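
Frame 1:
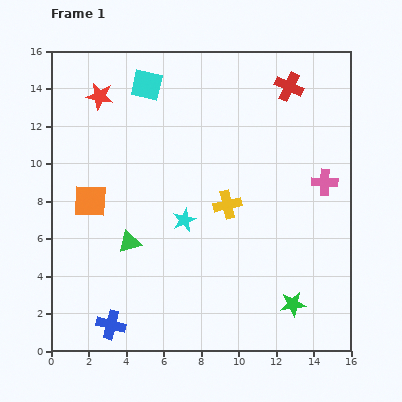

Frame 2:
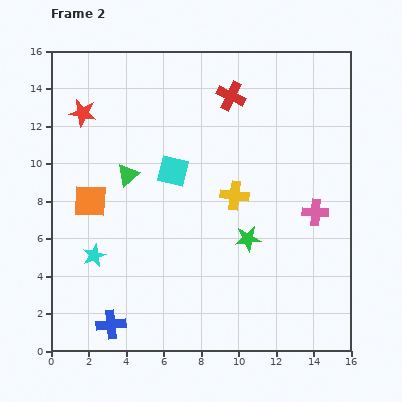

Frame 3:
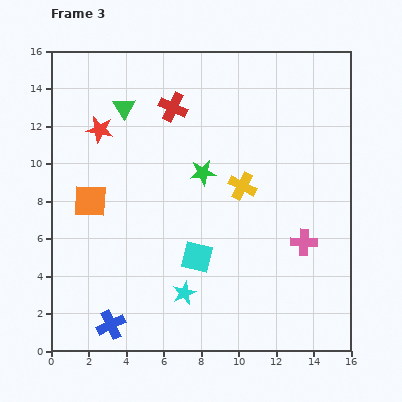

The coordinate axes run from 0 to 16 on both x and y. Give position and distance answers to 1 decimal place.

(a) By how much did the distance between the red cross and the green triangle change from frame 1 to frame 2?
-5.0

Distance in frame 1: 11.9. Distance in frame 2: 6.9.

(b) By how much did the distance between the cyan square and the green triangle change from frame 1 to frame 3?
+0.5

Distance in frame 1: 8.4. Distance in frame 3: 8.9.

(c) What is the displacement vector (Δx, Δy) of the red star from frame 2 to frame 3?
(0.9, -0.9)

The red star was at (1.7, 12.7) in frame 2 and (2.6, 11.8) in frame 3.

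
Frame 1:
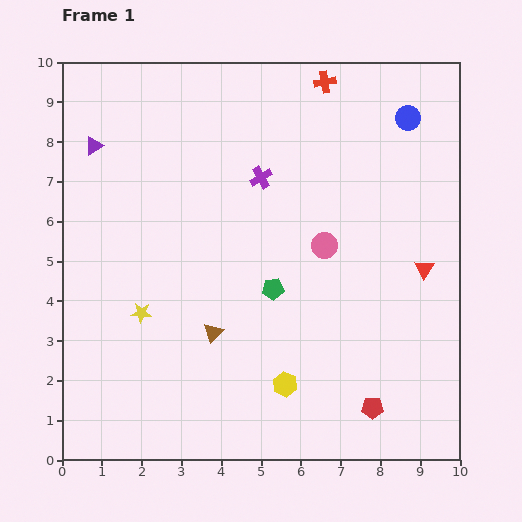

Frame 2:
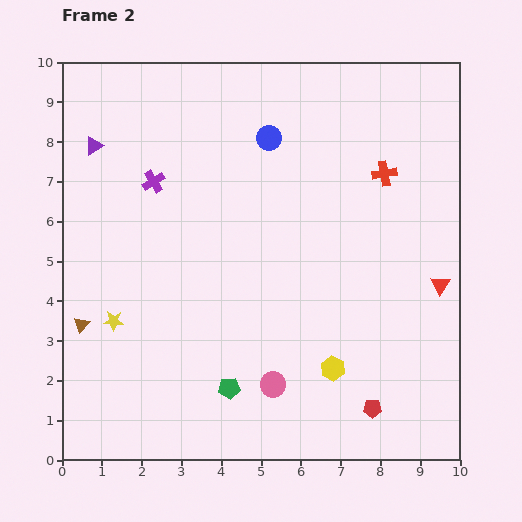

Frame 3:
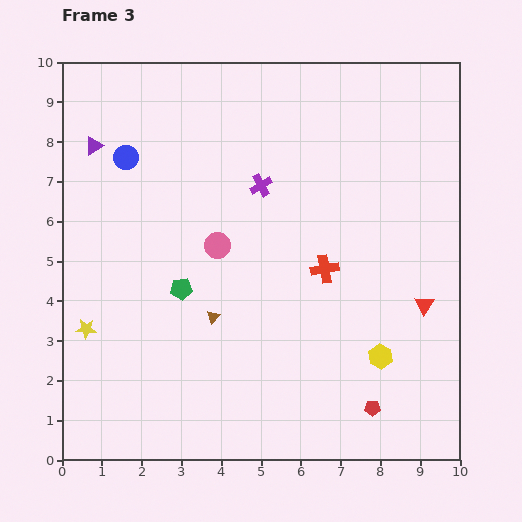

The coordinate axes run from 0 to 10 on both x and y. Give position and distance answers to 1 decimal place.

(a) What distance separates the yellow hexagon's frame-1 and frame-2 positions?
1.3

The yellow hexagon moved from (5.6, 1.9) to (6.8, 2.3), a distance of √(1.2² + 0.4²) ≈ 1.3.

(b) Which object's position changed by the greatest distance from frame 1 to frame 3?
the blue circle

(moved 7.2; next 4.7)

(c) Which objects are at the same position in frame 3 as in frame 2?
the red pentagon, the purple triangle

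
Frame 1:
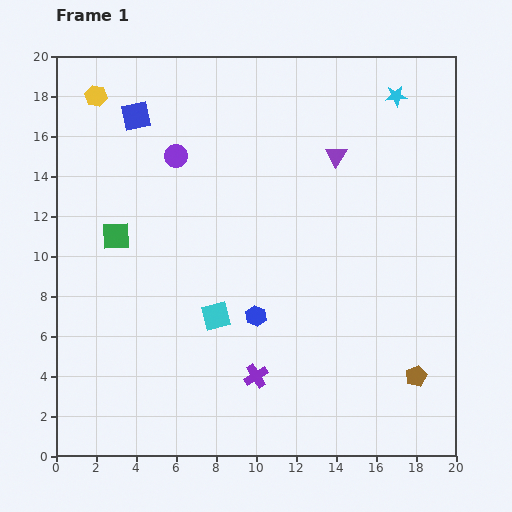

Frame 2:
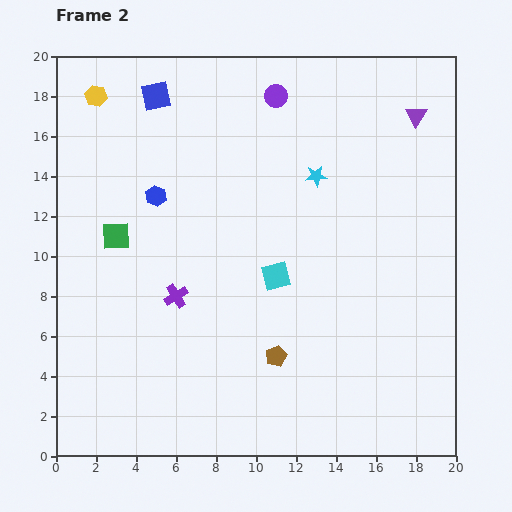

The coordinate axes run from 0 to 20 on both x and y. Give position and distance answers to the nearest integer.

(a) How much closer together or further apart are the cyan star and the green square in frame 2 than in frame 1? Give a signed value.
-6

Distance in frame 1: 16. Distance in frame 2: 10.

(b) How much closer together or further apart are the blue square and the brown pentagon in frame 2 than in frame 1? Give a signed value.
-5

Distance in frame 1: 19. Distance in frame 2: 14.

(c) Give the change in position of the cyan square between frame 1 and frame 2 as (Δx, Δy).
(3, 2)

The cyan square was at (8, 7) in frame 1 and (11, 9) in frame 2.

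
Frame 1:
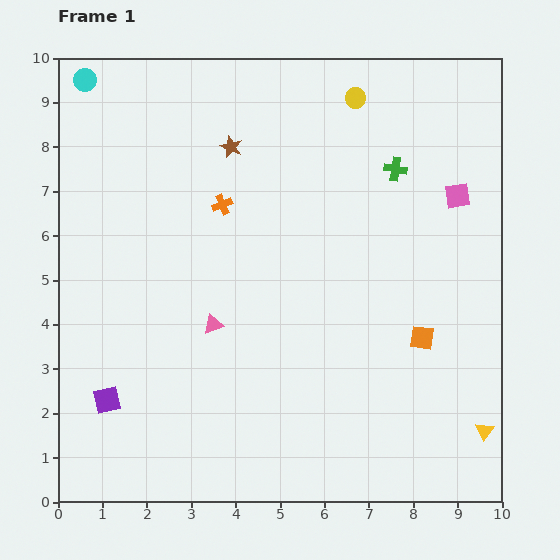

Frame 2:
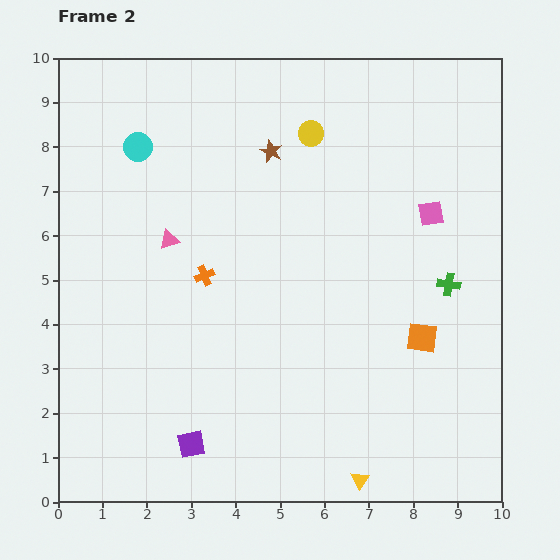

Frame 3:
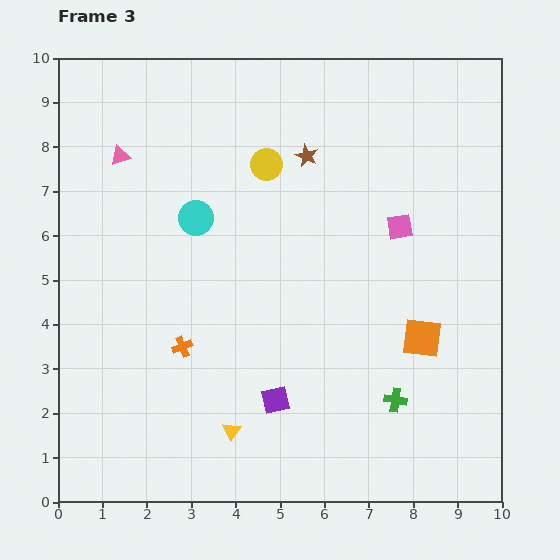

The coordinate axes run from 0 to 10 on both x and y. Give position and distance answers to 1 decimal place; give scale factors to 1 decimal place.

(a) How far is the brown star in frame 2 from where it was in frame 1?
0.9

The brown star moved from (3.9, 8.0) to (4.8, 7.9), a distance of √(0.9² + 0.1²) ≈ 0.9.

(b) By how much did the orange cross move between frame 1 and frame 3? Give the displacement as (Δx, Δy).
(-0.9, -3.2)

The orange cross was at (3.7, 6.7) in frame 1 and (2.8, 3.5) in frame 3.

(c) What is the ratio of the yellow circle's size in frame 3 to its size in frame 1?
1.6×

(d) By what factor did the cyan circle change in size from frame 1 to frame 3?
1.5×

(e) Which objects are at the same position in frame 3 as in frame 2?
the orange square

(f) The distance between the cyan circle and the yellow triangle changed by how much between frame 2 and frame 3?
-4.1

Distance in frame 2: 9.0. Distance in frame 3: 4.9.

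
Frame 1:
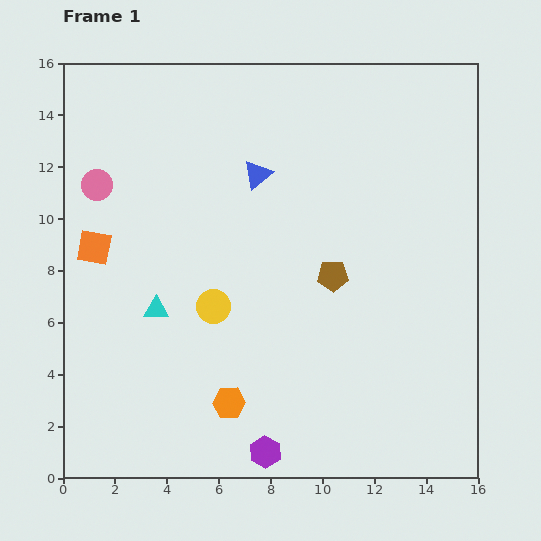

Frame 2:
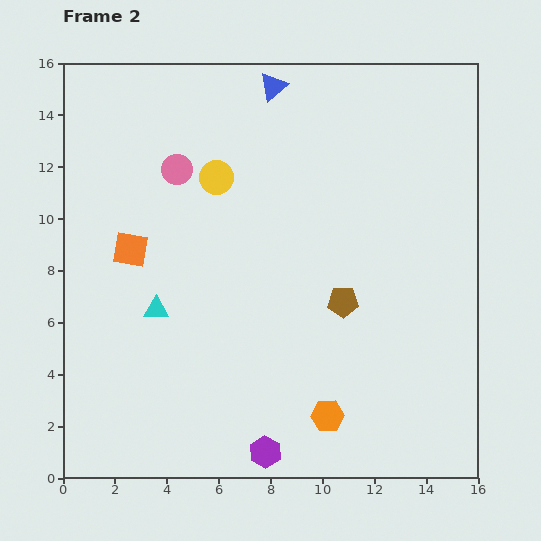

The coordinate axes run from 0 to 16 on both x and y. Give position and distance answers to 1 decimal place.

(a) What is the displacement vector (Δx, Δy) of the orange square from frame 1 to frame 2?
(1.4, -0.1)

The orange square was at (1.2, 8.9) in frame 1 and (2.6, 8.8) in frame 2.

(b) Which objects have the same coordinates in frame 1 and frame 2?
the cyan triangle, the purple hexagon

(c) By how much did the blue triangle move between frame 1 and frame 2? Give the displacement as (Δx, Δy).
(0.6, 3.4)

The blue triangle was at (7.5, 11.7) in frame 1 and (8.1, 15.1) in frame 2.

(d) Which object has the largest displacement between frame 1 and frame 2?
the yellow circle

(moved 5.0; next 3.8)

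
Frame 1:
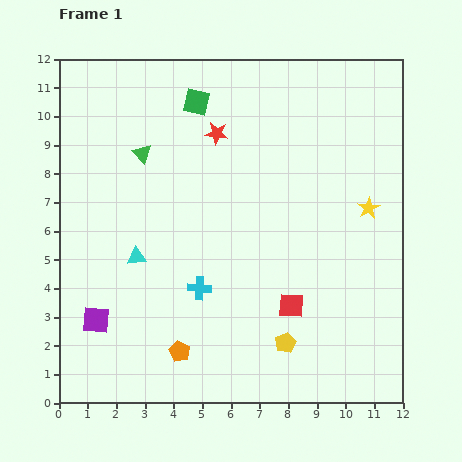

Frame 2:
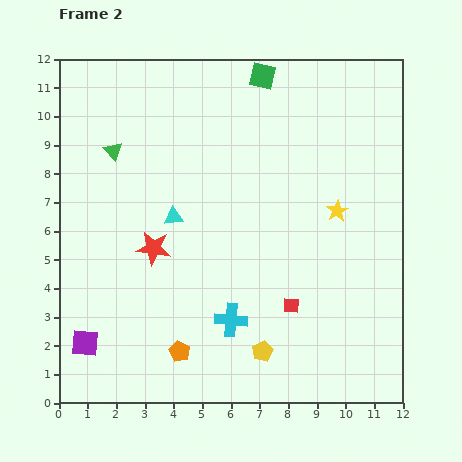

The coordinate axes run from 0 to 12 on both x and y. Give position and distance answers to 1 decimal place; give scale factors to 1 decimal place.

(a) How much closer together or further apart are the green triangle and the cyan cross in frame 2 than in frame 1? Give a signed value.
+2.1

Distance in frame 1: 5.1. Distance in frame 2: 7.2.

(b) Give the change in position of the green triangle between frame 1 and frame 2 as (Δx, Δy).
(-1.0, 0.1)

The green triangle was at (2.9, 8.7) in frame 1 and (1.9, 8.8) in frame 2.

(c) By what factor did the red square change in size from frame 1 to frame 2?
0.6×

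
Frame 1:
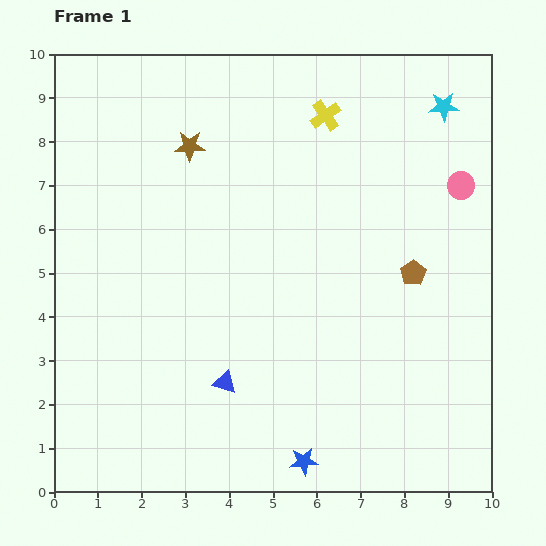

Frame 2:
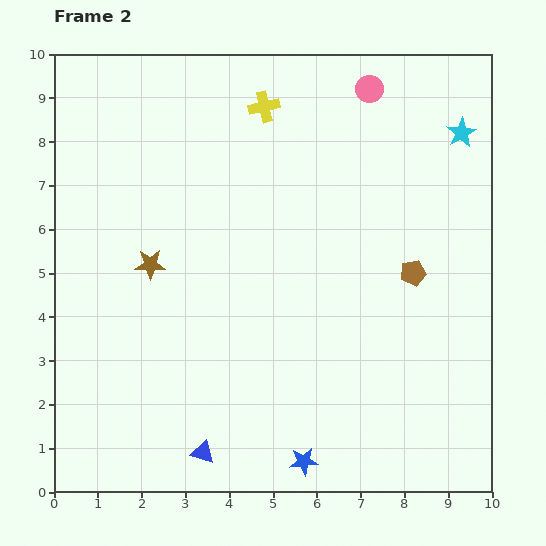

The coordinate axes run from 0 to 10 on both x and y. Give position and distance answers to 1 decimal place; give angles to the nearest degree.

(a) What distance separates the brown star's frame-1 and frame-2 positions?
2.8

The brown star moved from (3.1, 7.9) to (2.2, 5.2), a distance of √(0.9² + 2.7²) ≈ 2.8.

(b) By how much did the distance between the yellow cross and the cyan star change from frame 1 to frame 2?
+1.8

Distance in frame 1: 2.7. Distance in frame 2: 4.5.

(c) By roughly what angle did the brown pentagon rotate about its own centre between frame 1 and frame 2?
22° clockwise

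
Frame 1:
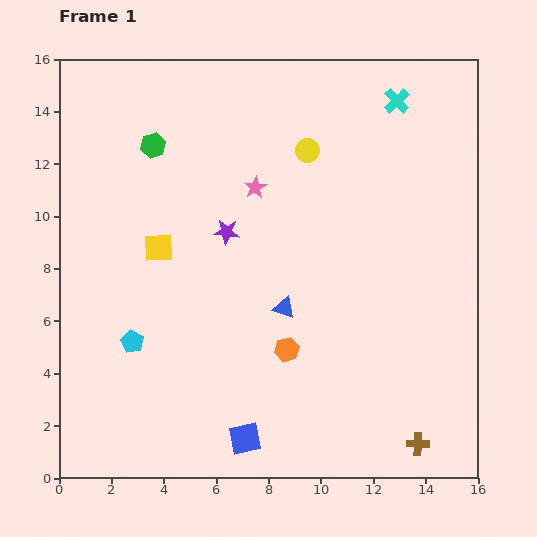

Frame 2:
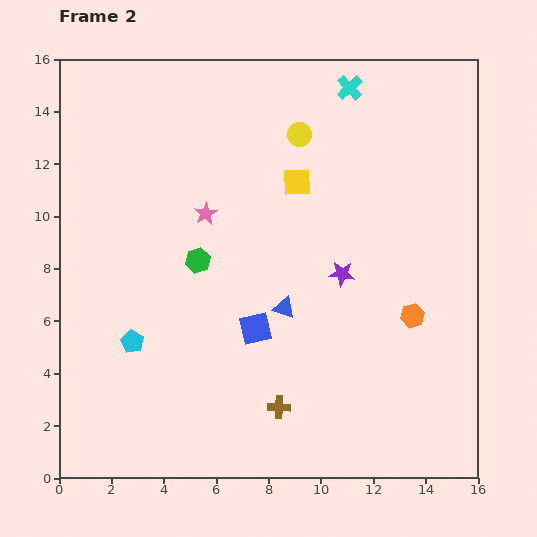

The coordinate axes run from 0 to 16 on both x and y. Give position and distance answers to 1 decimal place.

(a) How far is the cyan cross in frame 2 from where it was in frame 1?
1.9

The cyan cross moved from (12.9, 14.4) to (11.1, 14.9), a distance of √(1.8² + 0.5²) ≈ 1.9.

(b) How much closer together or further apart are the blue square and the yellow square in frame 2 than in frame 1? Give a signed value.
-2.2

Distance in frame 1: 8.0. Distance in frame 2: 5.8.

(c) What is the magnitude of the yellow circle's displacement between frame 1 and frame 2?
0.7

The yellow circle moved from (9.5, 12.5) to (9.2, 13.1), a distance of √(0.3² + 0.6²) ≈ 0.7.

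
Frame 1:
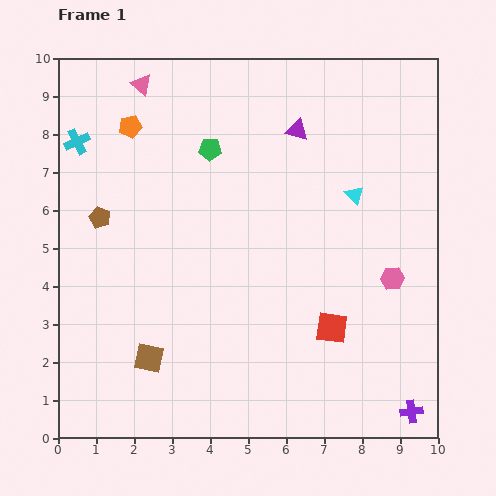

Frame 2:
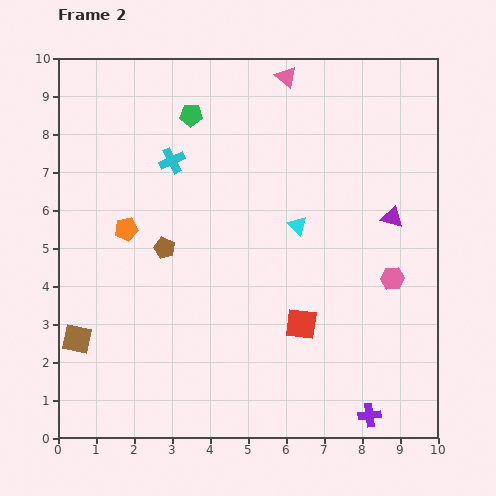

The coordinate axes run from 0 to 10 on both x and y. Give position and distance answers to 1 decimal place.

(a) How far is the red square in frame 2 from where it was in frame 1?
0.8

The red square moved from (7.2, 2.9) to (6.4, 3.0), a distance of √(0.8² + 0.1²) ≈ 0.8.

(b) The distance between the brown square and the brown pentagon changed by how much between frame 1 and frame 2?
-0.6

Distance in frame 1: 3.9. Distance in frame 2: 3.3.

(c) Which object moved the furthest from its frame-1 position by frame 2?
the pink triangle

(moved 3.8; next 3.4)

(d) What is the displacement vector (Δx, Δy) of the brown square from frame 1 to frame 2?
(-1.9, 0.5)

The brown square was at (2.4, 2.1) in frame 1 and (0.5, 2.6) in frame 2.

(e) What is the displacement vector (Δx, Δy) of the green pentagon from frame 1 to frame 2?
(-0.5, 0.9)

The green pentagon was at (4.0, 7.6) in frame 1 and (3.5, 8.5) in frame 2.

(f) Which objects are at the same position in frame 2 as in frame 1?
the pink hexagon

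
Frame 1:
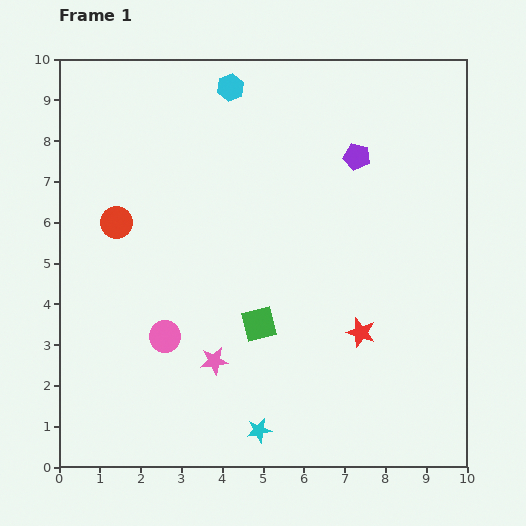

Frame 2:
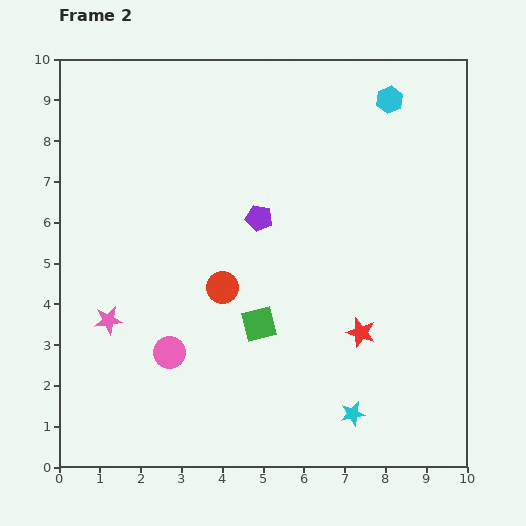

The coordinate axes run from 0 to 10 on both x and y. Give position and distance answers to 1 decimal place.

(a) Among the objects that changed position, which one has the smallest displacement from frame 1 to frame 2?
the pink circle

(moved 0.4)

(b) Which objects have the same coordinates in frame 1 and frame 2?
the green square, the red star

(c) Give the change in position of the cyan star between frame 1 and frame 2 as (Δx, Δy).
(2.3, 0.4)

The cyan star was at (4.9, 0.9) in frame 1 and (7.2, 1.3) in frame 2.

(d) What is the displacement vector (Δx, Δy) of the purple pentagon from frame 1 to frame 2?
(-2.4, -1.5)

The purple pentagon was at (7.3, 7.6) in frame 1 and (4.9, 6.1) in frame 2.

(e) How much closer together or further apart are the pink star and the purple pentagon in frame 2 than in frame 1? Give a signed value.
-1.6

Distance in frame 1: 6.1. Distance in frame 2: 4.5.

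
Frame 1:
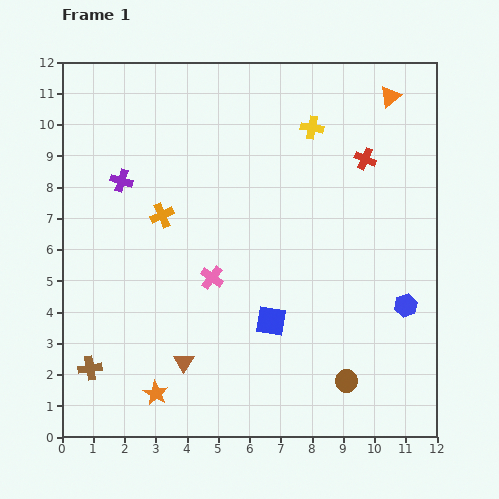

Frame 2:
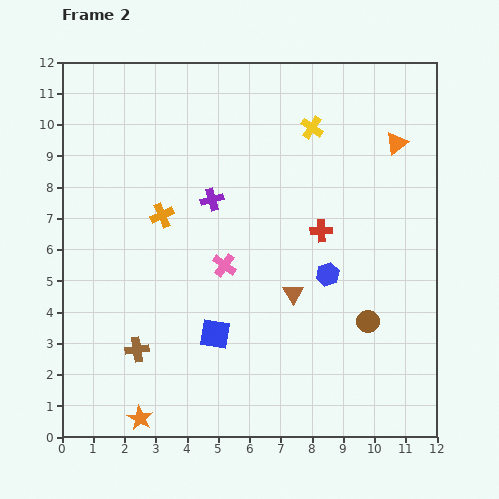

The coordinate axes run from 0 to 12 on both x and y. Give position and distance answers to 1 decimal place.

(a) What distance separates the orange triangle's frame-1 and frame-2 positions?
1.5

The orange triangle moved from (10.5, 10.9) to (10.7, 9.4), a distance of √(0.2² + 1.5²) ≈ 1.5.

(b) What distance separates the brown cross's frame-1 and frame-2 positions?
1.6

The brown cross moved from (0.9, 2.2) to (2.4, 2.8), a distance of √(1.5² + 0.6²) ≈ 1.6.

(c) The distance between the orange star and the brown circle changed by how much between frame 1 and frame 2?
+1.8

Distance in frame 1: 6.1. Distance in frame 2: 7.9.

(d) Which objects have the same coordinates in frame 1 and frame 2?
the orange cross, the yellow cross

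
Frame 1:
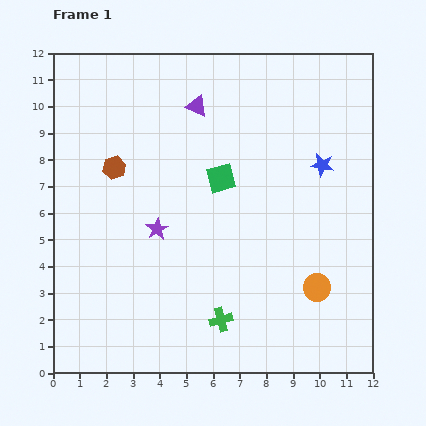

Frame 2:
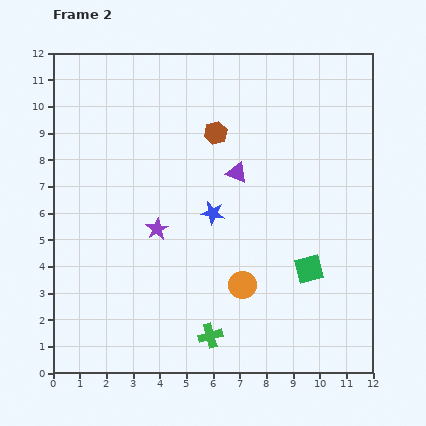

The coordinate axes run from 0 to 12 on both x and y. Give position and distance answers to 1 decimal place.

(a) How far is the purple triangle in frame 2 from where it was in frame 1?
2.9

The purple triangle moved from (5.4, 10.0) to (6.9, 7.5), a distance of √(1.5² + 2.5²) ≈ 2.9.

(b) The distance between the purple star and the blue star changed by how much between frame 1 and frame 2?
-4.4

Distance in frame 1: 6.6. Distance in frame 2: 2.2.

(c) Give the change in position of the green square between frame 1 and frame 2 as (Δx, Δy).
(3.3, -3.4)

The green square was at (6.3, 7.3) in frame 1 and (9.6, 3.9) in frame 2.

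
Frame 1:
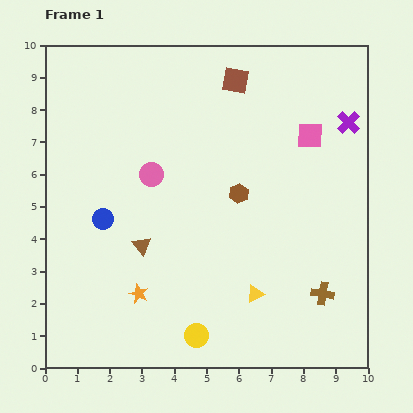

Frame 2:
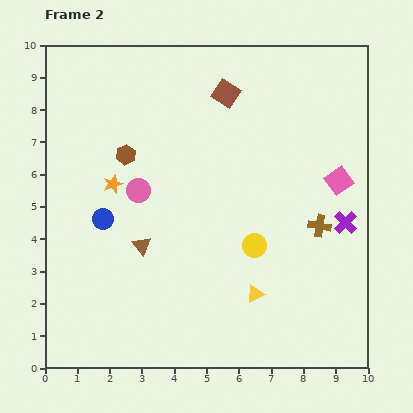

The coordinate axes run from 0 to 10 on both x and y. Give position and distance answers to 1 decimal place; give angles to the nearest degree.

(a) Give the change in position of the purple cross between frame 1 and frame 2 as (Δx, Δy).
(-0.1, -3.1)

The purple cross was at (9.4, 7.6) in frame 1 and (9.3, 4.5) in frame 2.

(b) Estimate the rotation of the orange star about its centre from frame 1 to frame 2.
31° clockwise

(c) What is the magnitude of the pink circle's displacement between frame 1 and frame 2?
0.6

The pink circle moved from (3.3, 6.0) to (2.9, 5.5), a distance of √(0.4² + 0.5²) ≈ 0.6.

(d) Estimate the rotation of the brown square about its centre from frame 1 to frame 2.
24° clockwise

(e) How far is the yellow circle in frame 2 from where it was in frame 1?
3.3

The yellow circle moved from (4.7, 1.0) to (6.5, 3.8), a distance of √(1.8² + 2.8²) ≈ 3.3.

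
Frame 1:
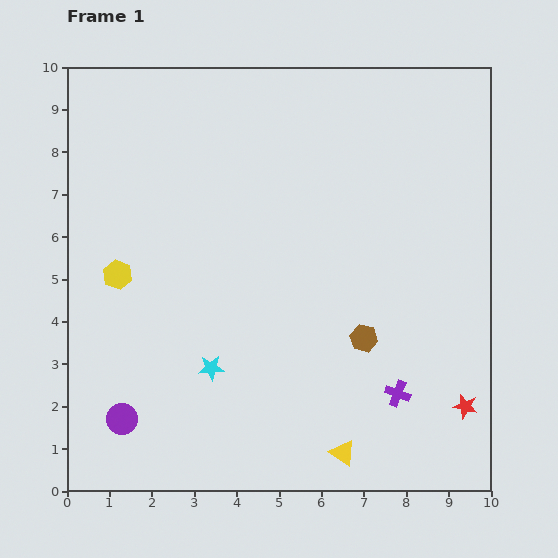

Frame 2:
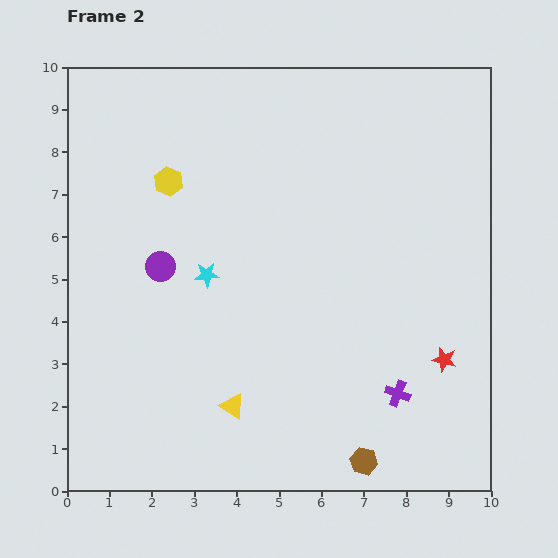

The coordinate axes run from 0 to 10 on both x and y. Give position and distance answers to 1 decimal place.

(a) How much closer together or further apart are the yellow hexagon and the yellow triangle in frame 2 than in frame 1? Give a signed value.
-1.3

Distance in frame 1: 6.8. Distance in frame 2: 5.5.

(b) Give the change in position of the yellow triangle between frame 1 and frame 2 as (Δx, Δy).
(-2.6, 1.1)

The yellow triangle was at (6.5, 0.9) in frame 1 and (3.9, 2.0) in frame 2.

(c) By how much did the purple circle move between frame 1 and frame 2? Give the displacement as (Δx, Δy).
(0.9, 3.6)

The purple circle was at (1.3, 1.7) in frame 1 and (2.2, 5.3) in frame 2.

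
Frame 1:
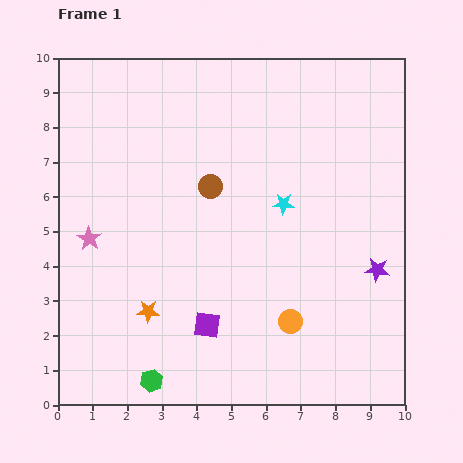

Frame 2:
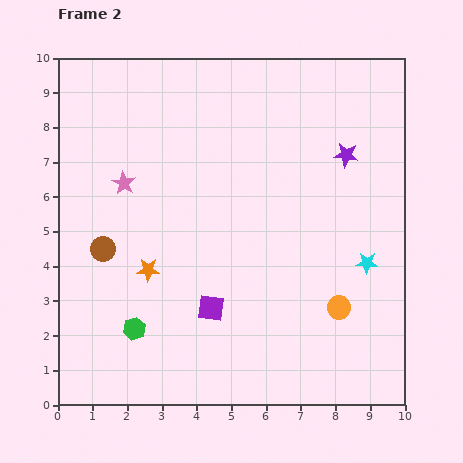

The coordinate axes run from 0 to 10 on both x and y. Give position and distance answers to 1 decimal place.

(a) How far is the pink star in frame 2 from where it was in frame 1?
1.9

The pink star moved from (0.9, 4.8) to (1.9, 6.4), a distance of √(1.0² + 1.6²) ≈ 1.9.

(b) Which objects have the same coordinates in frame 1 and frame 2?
none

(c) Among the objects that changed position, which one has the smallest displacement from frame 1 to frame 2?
the purple square

(moved 0.5)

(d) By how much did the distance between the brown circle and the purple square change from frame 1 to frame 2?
-0.5

Distance in frame 1: 4.0. Distance in frame 2: 3.5.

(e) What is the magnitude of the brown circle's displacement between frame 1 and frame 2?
3.6

The brown circle moved from (4.4, 6.3) to (1.3, 4.5), a distance of √(3.1² + 1.8²) ≈ 3.6.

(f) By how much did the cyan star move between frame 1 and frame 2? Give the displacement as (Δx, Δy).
(2.4, -1.7)

The cyan star was at (6.5, 5.8) in frame 1 and (8.9, 4.1) in frame 2.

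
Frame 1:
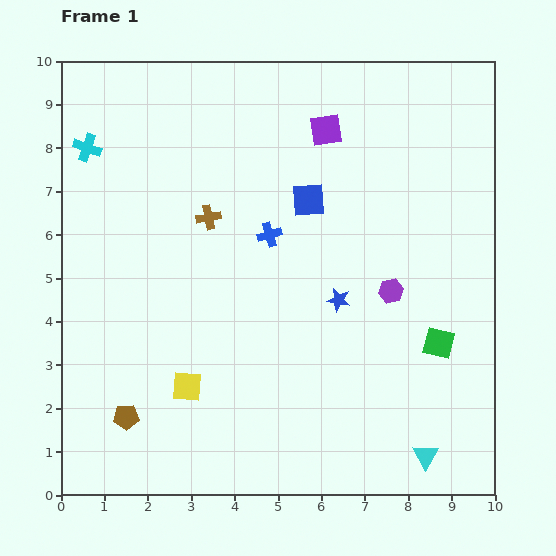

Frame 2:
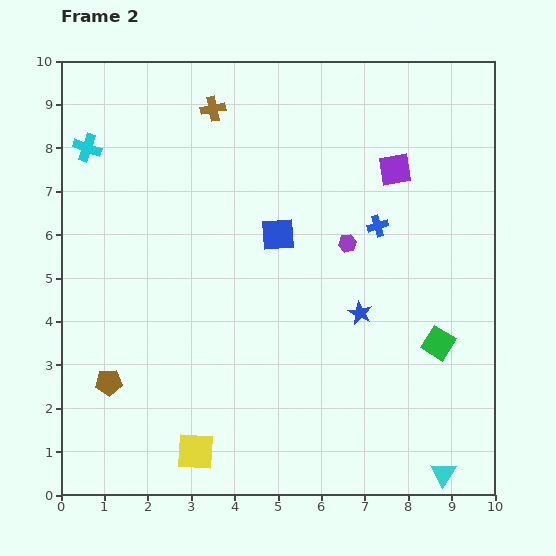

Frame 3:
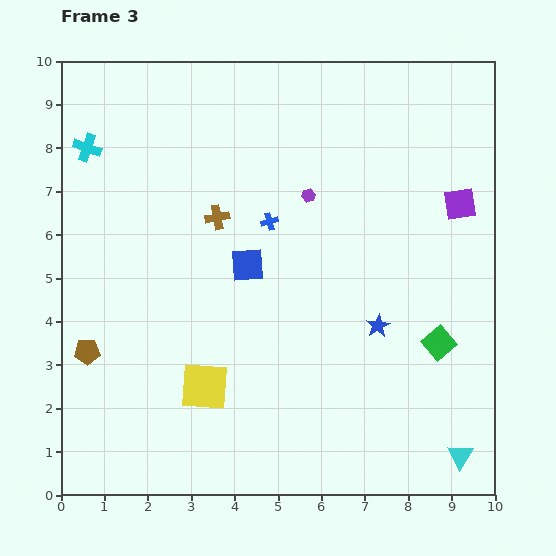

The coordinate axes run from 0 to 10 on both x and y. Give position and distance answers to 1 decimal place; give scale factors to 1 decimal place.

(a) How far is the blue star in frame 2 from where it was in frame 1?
0.6

The blue star moved from (6.4, 4.5) to (6.9, 4.2), a distance of √(0.5² + 0.3²) ≈ 0.6.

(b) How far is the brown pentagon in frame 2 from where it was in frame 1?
0.9

The brown pentagon moved from (1.5, 1.8) to (1.1, 2.6), a distance of √(0.4² + 0.8²) ≈ 0.9.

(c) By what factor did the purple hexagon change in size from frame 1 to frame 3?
0.6×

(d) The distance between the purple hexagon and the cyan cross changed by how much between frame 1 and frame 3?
-2.5

Distance in frame 1: 7.7. Distance in frame 3: 5.2.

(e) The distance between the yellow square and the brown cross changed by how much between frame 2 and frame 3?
-4.0

Distance in frame 2: 7.9. Distance in frame 3: 3.9.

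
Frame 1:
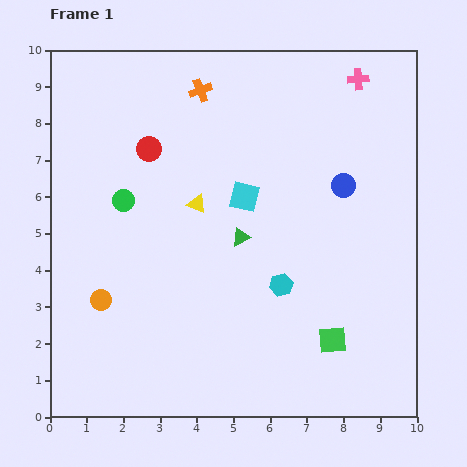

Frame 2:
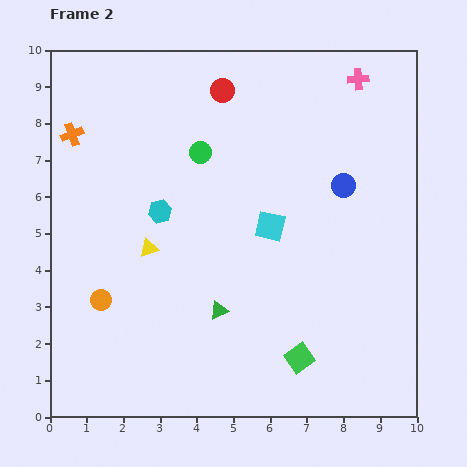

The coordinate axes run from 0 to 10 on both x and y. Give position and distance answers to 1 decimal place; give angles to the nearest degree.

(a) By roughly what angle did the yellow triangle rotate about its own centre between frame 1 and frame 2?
40° counter-clockwise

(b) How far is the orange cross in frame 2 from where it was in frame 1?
3.7

The orange cross moved from (4.1, 8.9) to (0.6, 7.7), a distance of √(3.5² + 1.2²) ≈ 3.7.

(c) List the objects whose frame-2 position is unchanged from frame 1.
the orange circle, the pink cross, the blue circle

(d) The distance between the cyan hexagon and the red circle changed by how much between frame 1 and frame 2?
-1.5

Distance in frame 1: 5.2. Distance in frame 2: 3.7.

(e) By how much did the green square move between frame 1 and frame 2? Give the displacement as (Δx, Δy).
(-0.9, -0.5)

The green square was at (7.7, 2.1) in frame 1 and (6.8, 1.6) in frame 2.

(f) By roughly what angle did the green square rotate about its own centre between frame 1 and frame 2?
31° counter-clockwise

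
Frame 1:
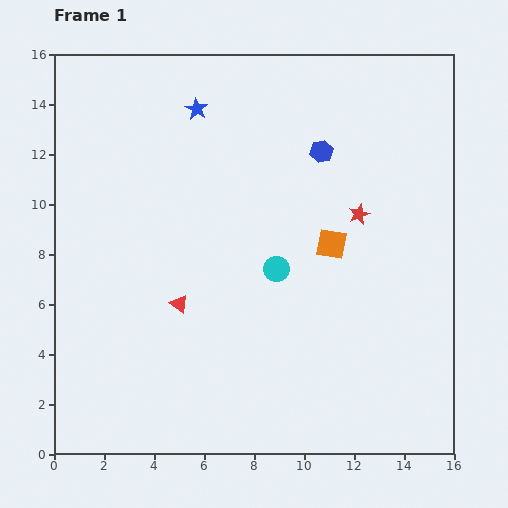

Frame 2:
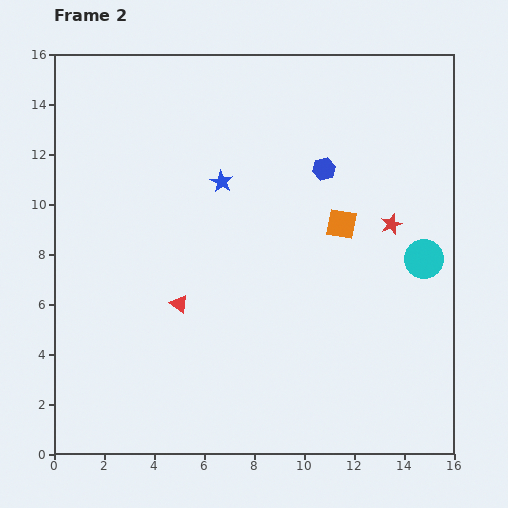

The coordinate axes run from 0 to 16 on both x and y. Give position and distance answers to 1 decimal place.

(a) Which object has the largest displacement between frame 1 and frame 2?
the cyan circle

(moved 5.9; next 3.1)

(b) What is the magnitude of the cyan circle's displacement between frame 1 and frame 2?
5.9

The cyan circle moved from (8.9, 7.4) to (14.8, 7.8), a distance of √(5.9² + 0.4²) ≈ 5.9.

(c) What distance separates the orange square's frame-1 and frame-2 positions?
0.9

The orange square moved from (11.1, 8.4) to (11.5, 9.2), a distance of √(0.4² + 0.8²) ≈ 0.9.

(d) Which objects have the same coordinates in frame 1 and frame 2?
the red triangle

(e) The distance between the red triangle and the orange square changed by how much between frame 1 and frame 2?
+0.6

Distance in frame 1: 6.6. Distance in frame 2: 7.2.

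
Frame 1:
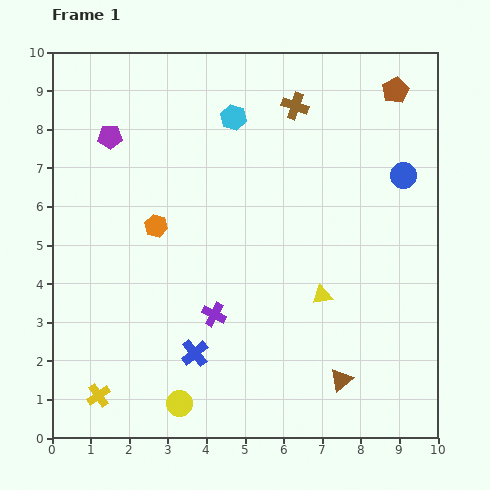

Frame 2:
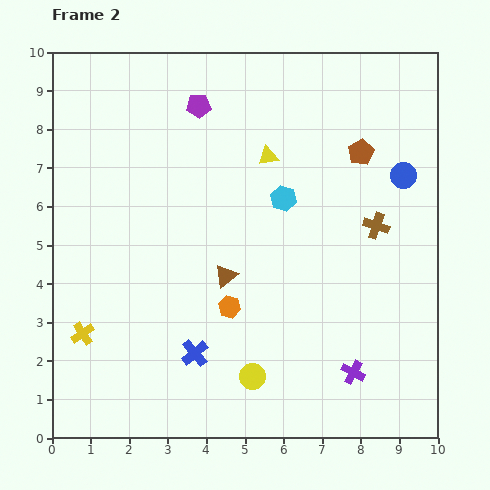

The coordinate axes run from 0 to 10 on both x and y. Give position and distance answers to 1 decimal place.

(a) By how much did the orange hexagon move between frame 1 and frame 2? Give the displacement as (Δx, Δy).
(1.9, -2.1)

The orange hexagon was at (2.7, 5.5) in frame 1 and (4.6, 3.4) in frame 2.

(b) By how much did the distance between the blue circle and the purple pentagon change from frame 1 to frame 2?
-2.1

Distance in frame 1: 7.7. Distance in frame 2: 5.6.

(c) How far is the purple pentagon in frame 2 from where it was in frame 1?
2.4

The purple pentagon moved from (1.5, 7.8) to (3.8, 8.6), a distance of √(2.3² + 0.8²) ≈ 2.4.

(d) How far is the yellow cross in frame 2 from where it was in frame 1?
1.6

The yellow cross moved from (1.2, 1.1) to (0.8, 2.7), a distance of √(0.4² + 1.6²) ≈ 1.6.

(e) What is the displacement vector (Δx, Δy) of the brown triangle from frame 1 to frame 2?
(-3.0, 2.7)

The brown triangle was at (7.5, 1.5) in frame 1 and (4.5, 4.2) in frame 2.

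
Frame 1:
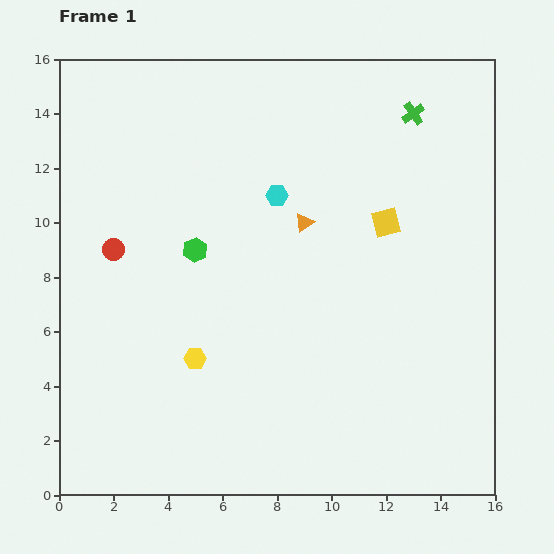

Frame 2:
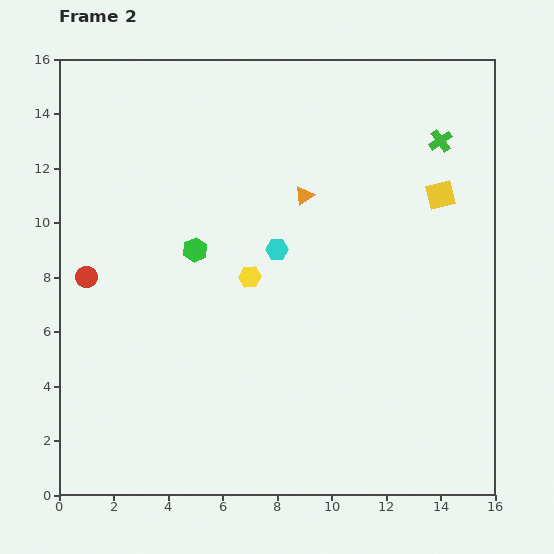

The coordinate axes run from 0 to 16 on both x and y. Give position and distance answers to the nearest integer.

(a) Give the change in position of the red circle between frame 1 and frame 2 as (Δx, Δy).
(-1, -1)

The red circle was at (2, 9) in frame 1 and (1, 8) in frame 2.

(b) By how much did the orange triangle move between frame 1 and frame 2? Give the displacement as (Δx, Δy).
(0, 1)

The orange triangle was at (9, 10) in frame 1 and (9, 11) in frame 2.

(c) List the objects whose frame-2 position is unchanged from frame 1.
the green hexagon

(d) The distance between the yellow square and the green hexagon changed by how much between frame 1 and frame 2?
+2

Distance in frame 1: 7. Distance in frame 2: 9.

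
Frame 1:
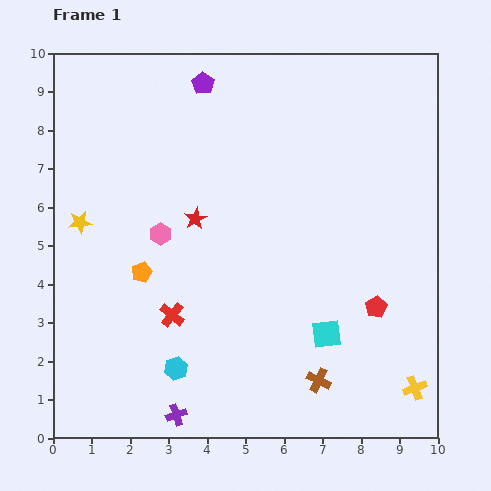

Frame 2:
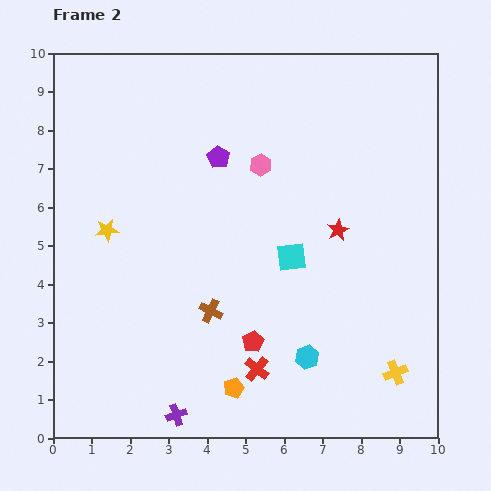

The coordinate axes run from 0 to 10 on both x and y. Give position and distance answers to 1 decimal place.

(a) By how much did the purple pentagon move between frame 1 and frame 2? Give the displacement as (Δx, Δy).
(0.4, -1.9)

The purple pentagon was at (3.9, 9.2) in frame 1 and (4.3, 7.3) in frame 2.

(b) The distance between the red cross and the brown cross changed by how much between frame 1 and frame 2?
-2.3

Distance in frame 1: 4.2. Distance in frame 2: 1.9.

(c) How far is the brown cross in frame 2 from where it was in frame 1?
3.3

The brown cross moved from (6.9, 1.5) to (4.1, 3.3), a distance of √(2.8² + 1.8²) ≈ 3.3.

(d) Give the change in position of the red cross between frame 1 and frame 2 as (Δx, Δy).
(2.2, -1.4)

The red cross was at (3.1, 3.2) in frame 1 and (5.3, 1.8) in frame 2.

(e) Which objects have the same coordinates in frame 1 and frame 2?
the purple cross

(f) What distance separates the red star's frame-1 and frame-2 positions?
3.7

The red star moved from (3.7, 5.7) to (7.4, 5.4), a distance of √(3.7² + 0.3²) ≈ 3.7.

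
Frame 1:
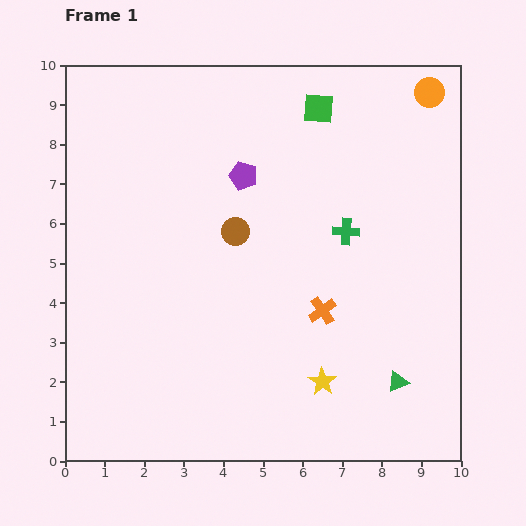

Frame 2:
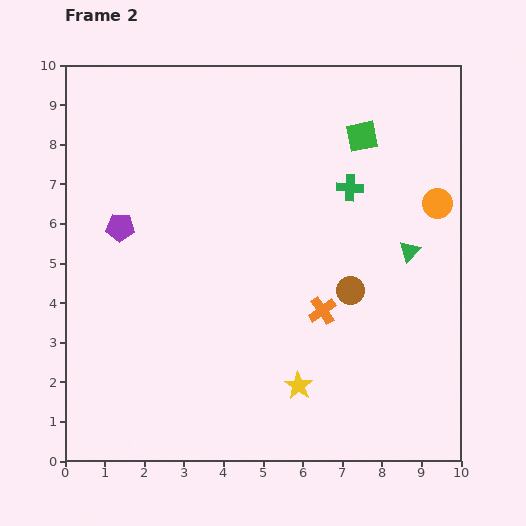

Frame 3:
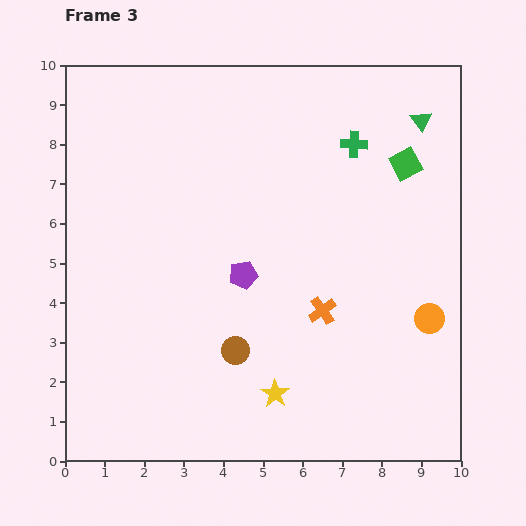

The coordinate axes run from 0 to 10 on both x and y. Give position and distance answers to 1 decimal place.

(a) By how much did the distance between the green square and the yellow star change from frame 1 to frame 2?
-0.4

Distance in frame 1: 6.9. Distance in frame 2: 6.5.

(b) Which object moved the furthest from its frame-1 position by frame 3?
the green triangle

(moved 6.6; next 5.7)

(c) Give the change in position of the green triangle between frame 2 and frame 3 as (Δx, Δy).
(0.3, 3.3)

The green triangle was at (8.7, 5.3) in frame 2 and (9.0, 8.6) in frame 3.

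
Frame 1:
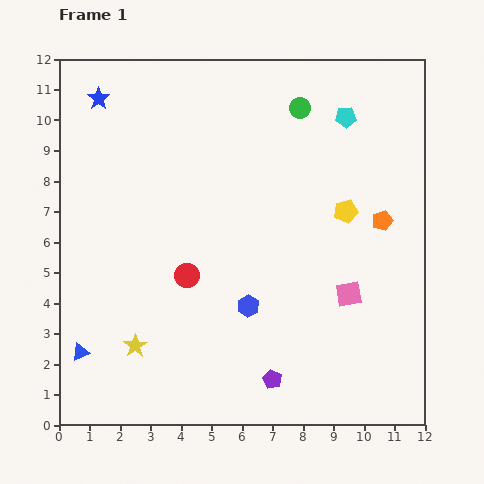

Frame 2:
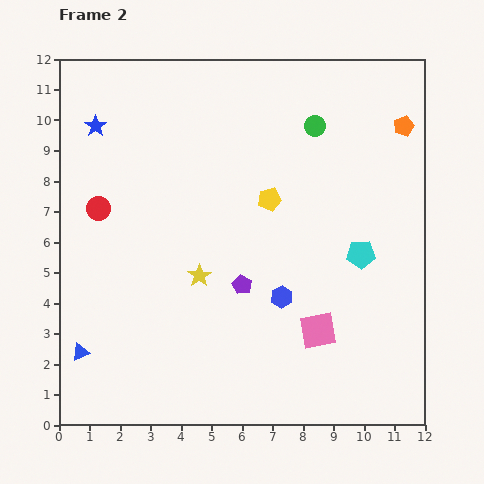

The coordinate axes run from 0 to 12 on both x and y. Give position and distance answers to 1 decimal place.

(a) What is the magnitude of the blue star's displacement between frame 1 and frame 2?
0.9

The blue star moved from (1.3, 10.7) to (1.2, 9.8), a distance of √(0.1² + 0.9²) ≈ 0.9.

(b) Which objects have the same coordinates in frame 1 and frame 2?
the blue triangle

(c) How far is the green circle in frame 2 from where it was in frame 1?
0.8

The green circle moved from (7.9, 10.4) to (8.4, 9.8), a distance of √(0.5² + 0.6²) ≈ 0.8.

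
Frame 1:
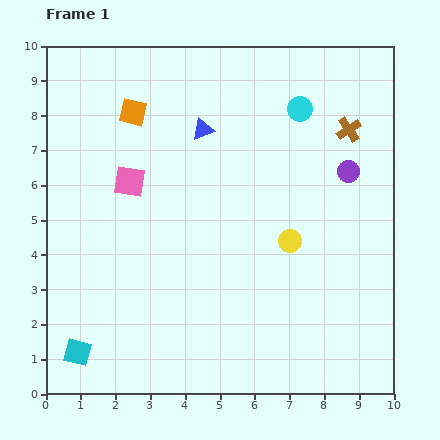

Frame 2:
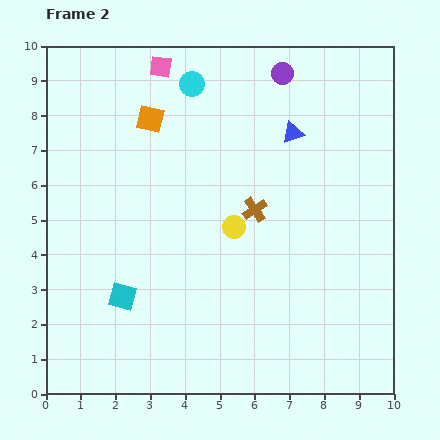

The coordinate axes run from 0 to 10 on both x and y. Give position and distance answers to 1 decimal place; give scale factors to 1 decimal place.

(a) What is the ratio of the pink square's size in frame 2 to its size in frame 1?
0.7×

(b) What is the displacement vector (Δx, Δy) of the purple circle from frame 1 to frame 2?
(-1.9, 2.8)

The purple circle was at (8.7, 6.4) in frame 1 and (6.8, 9.2) in frame 2.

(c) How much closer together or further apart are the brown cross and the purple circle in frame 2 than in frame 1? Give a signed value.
+2.8

Distance in frame 1: 1.2. Distance in frame 2: 4.0.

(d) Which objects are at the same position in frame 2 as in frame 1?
none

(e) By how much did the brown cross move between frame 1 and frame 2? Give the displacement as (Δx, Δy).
(-2.7, -2.3)

The brown cross was at (8.7, 7.6) in frame 1 and (6.0, 5.3) in frame 2.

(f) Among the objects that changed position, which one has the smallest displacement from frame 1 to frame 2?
the orange square

(moved 0.5)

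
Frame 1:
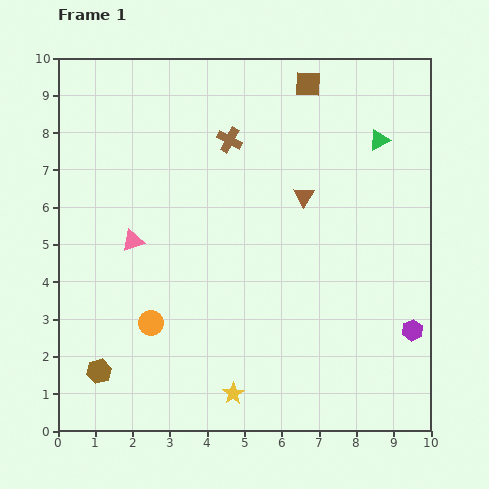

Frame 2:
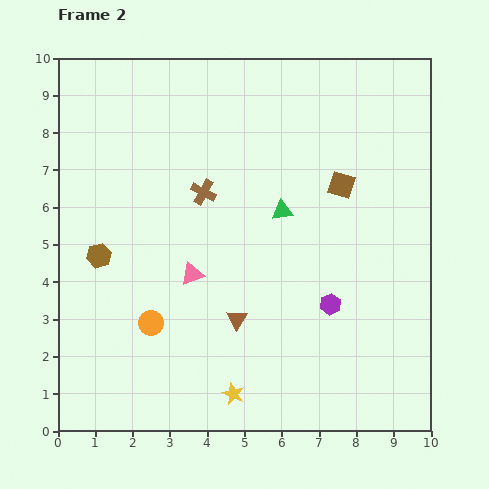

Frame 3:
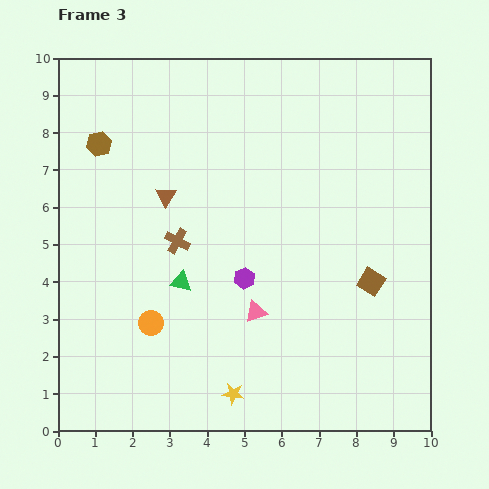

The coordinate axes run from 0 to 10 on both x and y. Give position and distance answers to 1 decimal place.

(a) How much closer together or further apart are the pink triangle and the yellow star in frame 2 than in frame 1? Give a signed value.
-1.5

Distance in frame 1: 4.9. Distance in frame 2: 3.4.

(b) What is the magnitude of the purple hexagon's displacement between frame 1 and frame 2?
2.3

The purple hexagon moved from (9.5, 2.7) to (7.3, 3.4), a distance of √(2.2² + 0.7²) ≈ 2.3.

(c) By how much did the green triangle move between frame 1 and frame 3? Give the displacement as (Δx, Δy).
(-5.3, -3.8)

The green triangle was at (8.6, 7.8) in frame 1 and (3.3, 4.0) in frame 3.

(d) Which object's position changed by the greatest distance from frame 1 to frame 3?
the green triangle

(moved 6.5; next 6.1)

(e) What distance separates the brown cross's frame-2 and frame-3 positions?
1.5

The brown cross moved from (3.9, 6.4) to (3.2, 5.1), a distance of √(0.7² + 1.3²) ≈ 1.5.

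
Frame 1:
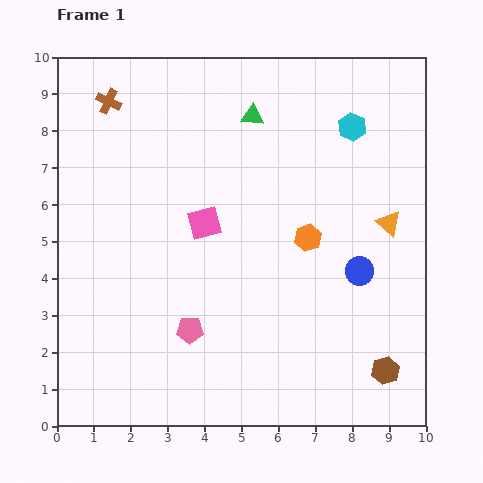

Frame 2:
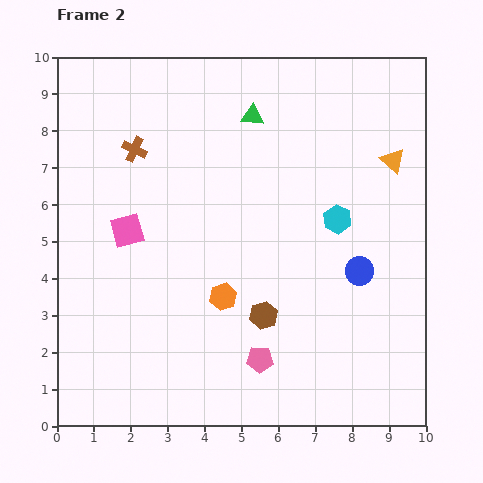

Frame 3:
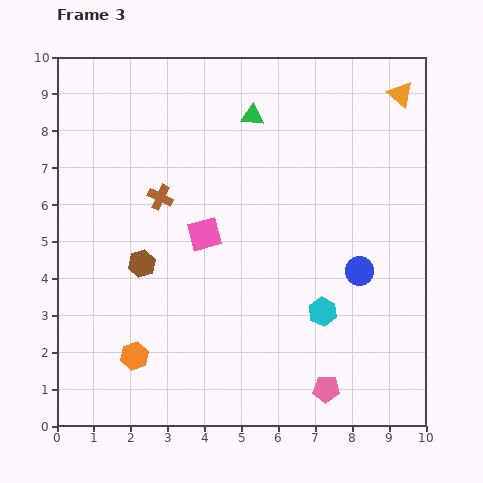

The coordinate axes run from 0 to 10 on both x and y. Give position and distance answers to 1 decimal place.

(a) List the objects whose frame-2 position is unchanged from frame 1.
the green triangle, the blue circle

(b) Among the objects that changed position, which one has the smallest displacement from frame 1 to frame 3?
the pink square

(moved 0.3)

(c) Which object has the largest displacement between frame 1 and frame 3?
the brown hexagon

(moved 7.2; next 5.7)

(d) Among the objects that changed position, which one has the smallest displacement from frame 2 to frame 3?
the brown cross

(moved 1.5)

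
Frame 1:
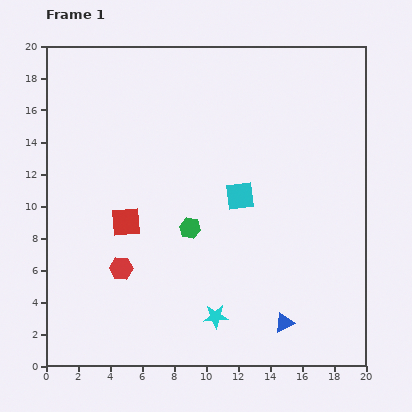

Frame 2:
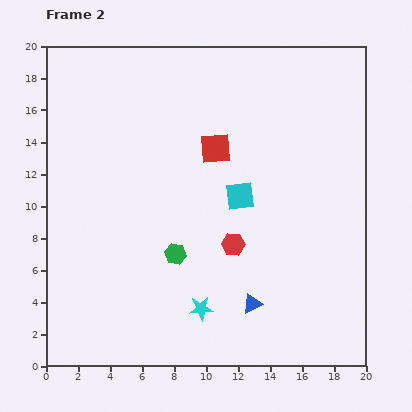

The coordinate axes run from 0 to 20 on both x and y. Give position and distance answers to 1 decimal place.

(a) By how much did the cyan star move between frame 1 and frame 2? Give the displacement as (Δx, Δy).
(-0.9, 0.5)

The cyan star was at (10.6, 3.1) in frame 1 and (9.7, 3.6) in frame 2.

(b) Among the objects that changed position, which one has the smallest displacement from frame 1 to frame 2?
the cyan star

(moved 1.0)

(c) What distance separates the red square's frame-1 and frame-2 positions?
7.2

The red square moved from (5.0, 9.0) to (10.6, 13.6), a distance of √(5.6² + 4.6²) ≈ 7.2.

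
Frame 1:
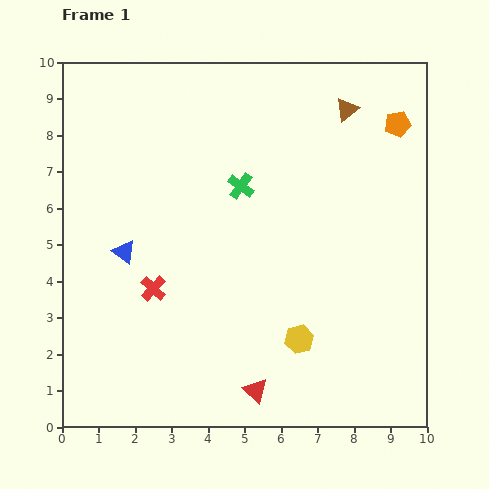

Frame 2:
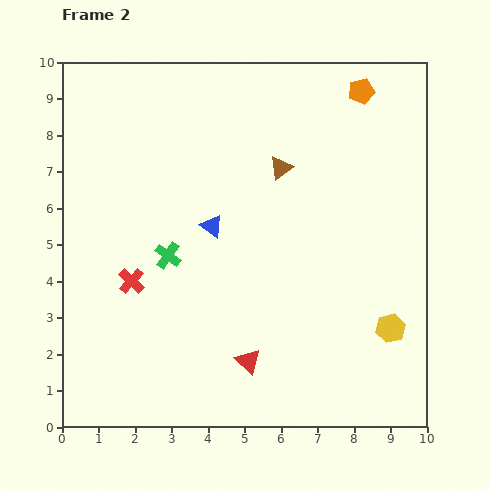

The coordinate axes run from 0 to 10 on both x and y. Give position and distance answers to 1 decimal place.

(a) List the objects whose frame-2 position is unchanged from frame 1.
none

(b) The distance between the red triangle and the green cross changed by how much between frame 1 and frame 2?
-2.0

Distance in frame 1: 5.6. Distance in frame 2: 3.6.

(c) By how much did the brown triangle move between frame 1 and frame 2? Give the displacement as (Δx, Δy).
(-1.8, -1.6)

The brown triangle was at (7.8, 8.7) in frame 1 and (6.0, 7.1) in frame 2.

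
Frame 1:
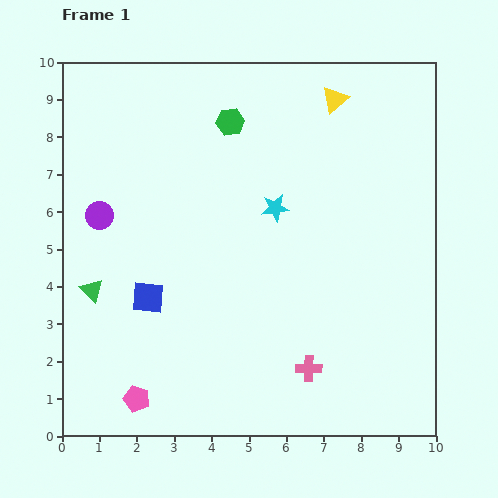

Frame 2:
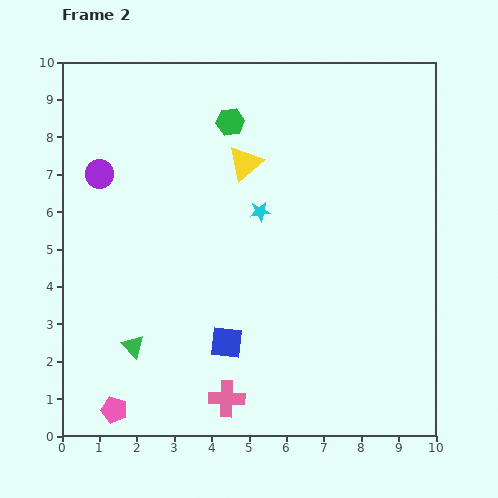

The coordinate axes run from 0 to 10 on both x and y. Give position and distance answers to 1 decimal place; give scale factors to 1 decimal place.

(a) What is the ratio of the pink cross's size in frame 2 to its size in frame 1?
1.4×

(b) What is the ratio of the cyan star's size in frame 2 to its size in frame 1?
0.7×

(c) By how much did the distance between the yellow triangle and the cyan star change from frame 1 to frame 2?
-1.9

Distance in frame 1: 3.3. Distance in frame 2: 1.4.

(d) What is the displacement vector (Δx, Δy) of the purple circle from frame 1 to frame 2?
(0.0, 1.1)

The purple circle was at (1.0, 5.9) in frame 1 and (1.0, 7.0) in frame 2.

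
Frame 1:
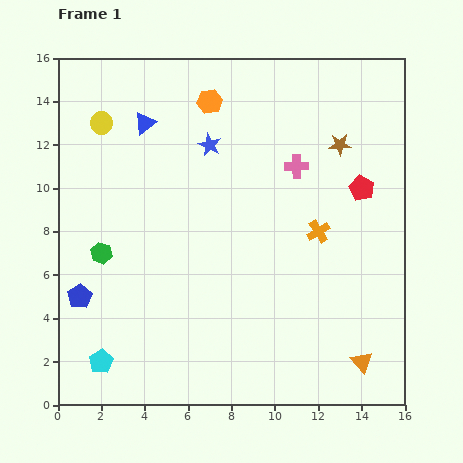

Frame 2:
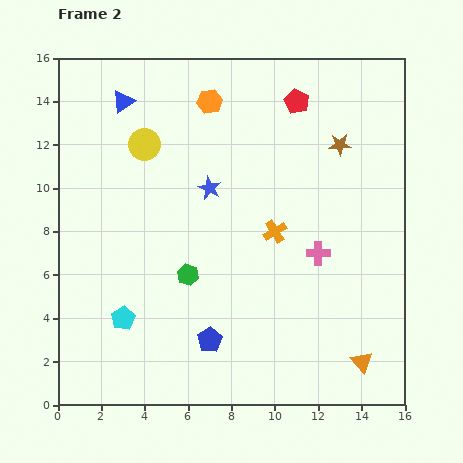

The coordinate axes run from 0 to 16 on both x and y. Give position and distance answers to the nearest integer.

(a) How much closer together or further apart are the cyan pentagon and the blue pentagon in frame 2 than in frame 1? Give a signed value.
+1

Distance in frame 1: 3. Distance in frame 2: 4.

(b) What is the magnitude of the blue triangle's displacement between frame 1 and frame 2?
1

The blue triangle moved from (4, 13) to (3, 14), a distance of √(1² + 1²) ≈ 1.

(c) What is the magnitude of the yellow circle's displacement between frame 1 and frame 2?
2

The yellow circle moved from (2, 13) to (4, 12), a distance of √(2² + 1²) ≈ 2.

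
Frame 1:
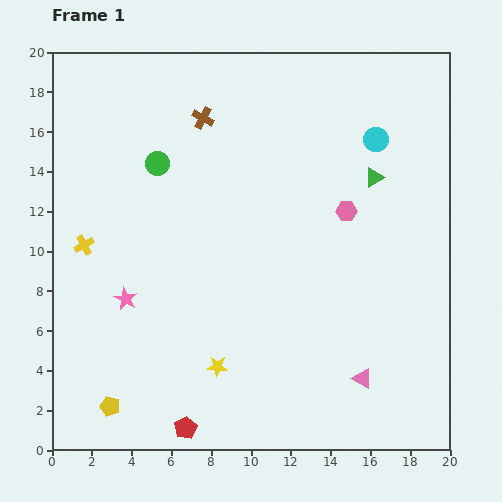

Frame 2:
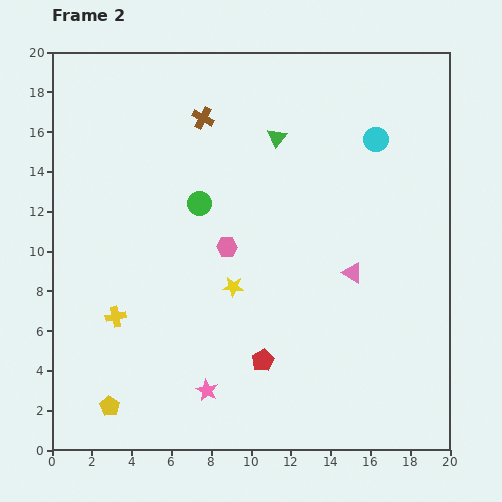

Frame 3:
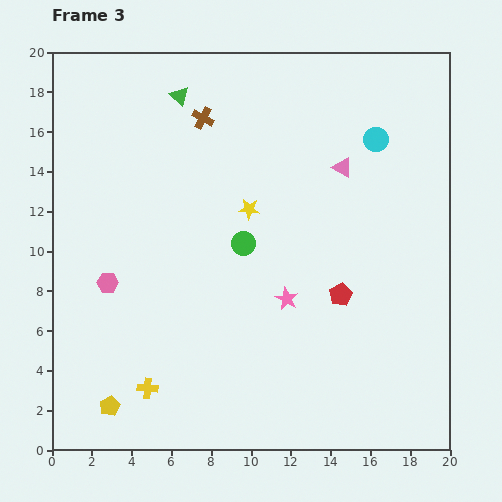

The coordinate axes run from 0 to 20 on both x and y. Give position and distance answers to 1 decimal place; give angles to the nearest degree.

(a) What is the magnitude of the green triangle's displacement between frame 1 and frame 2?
5.3

The green triangle moved from (16.2, 13.7) to (11.3, 15.7), a distance of √(4.9² + 2.0²) ≈ 5.3.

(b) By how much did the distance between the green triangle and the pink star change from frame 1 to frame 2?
-0.7

Distance in frame 1: 13.9. Distance in frame 2: 13.2.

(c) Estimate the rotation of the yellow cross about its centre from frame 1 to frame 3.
33° clockwise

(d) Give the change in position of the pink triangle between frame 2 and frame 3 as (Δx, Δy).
(-0.5, 5.3)

The pink triangle was at (15.1, 8.9) in frame 2 and (14.6, 14.2) in frame 3.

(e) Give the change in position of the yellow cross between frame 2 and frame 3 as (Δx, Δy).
(1.6, -3.6)

The yellow cross was at (3.2, 6.7) in frame 2 and (4.8, 3.1) in frame 3.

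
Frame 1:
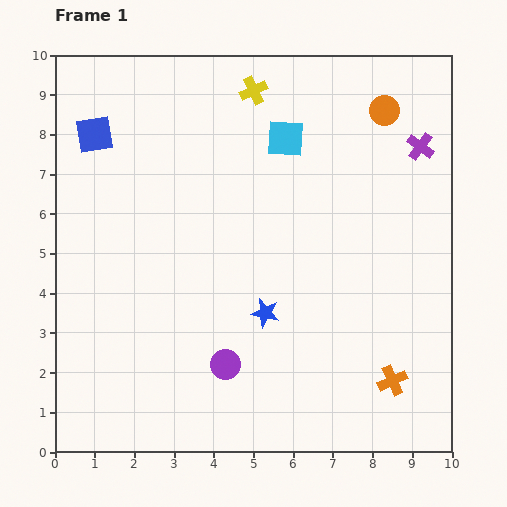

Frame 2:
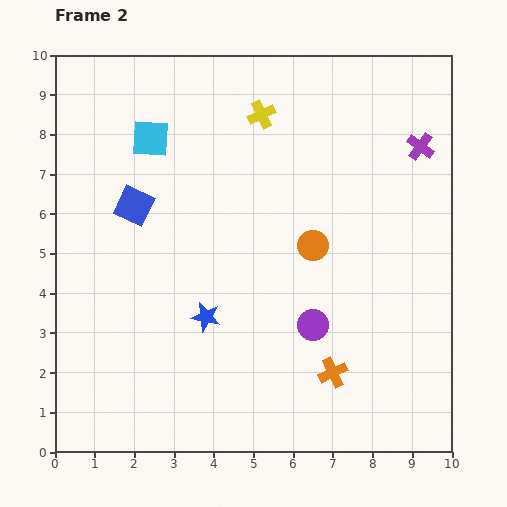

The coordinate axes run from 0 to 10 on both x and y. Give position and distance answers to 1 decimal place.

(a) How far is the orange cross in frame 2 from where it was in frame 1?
1.5

The orange cross moved from (8.5, 1.8) to (7.0, 2.0), a distance of √(1.5² + 0.2²) ≈ 1.5.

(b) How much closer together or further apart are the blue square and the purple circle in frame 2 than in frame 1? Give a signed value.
-1.3

Distance in frame 1: 6.7. Distance in frame 2: 5.4.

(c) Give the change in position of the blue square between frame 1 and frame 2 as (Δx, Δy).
(1.0, -1.8)

The blue square was at (1.0, 8.0) in frame 1 and (2.0, 6.2) in frame 2.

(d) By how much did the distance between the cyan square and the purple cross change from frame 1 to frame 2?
+3.4

Distance in frame 1: 3.4. Distance in frame 2: 6.8.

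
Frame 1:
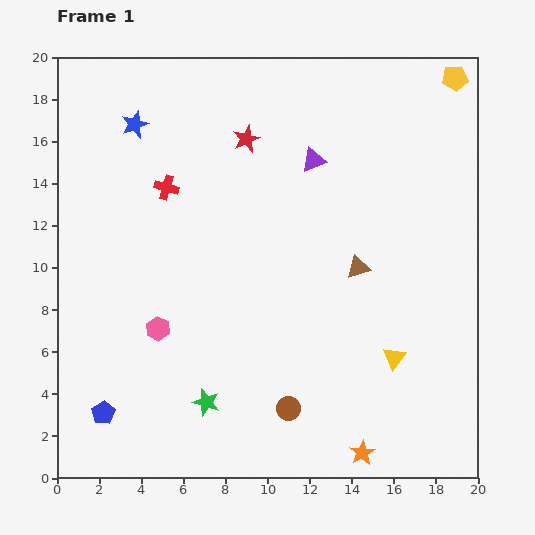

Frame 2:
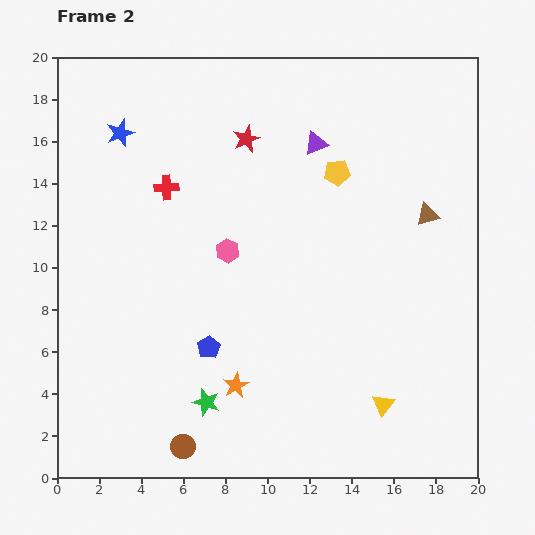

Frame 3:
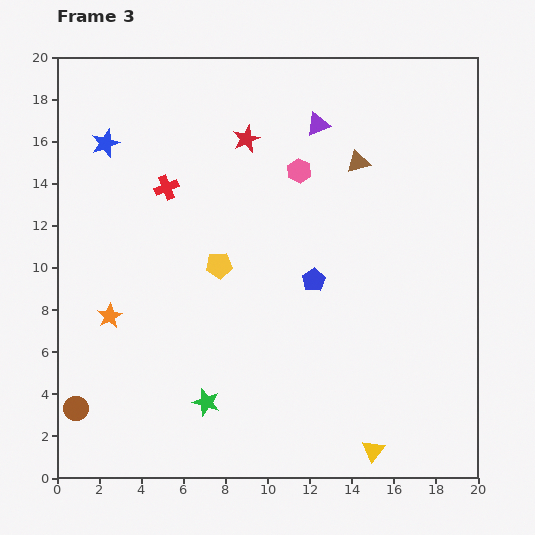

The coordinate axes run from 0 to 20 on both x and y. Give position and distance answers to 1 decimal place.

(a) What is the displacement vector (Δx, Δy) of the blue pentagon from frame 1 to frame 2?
(5.0, 3.1)

The blue pentagon was at (2.2, 3.1) in frame 1 and (7.2, 6.2) in frame 2.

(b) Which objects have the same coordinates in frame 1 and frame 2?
the green star, the red star, the red cross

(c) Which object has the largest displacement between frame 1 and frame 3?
the yellow pentagon

(moved 14.3; next 13.6)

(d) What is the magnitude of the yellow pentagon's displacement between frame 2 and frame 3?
7.1

The yellow pentagon moved from (13.3, 14.5) to (7.7, 10.1), a distance of √(5.6² + 4.4²) ≈ 7.1.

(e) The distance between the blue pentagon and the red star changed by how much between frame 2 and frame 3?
-2.7

Distance in frame 2: 10.1. Distance in frame 3: 7.4.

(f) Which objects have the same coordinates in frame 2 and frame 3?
the green star, the red star, the red cross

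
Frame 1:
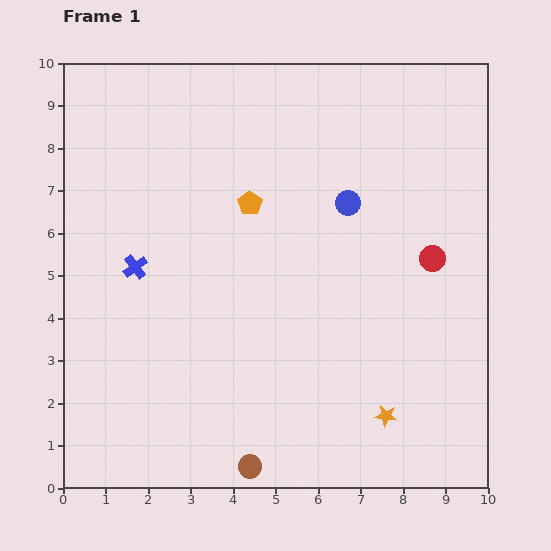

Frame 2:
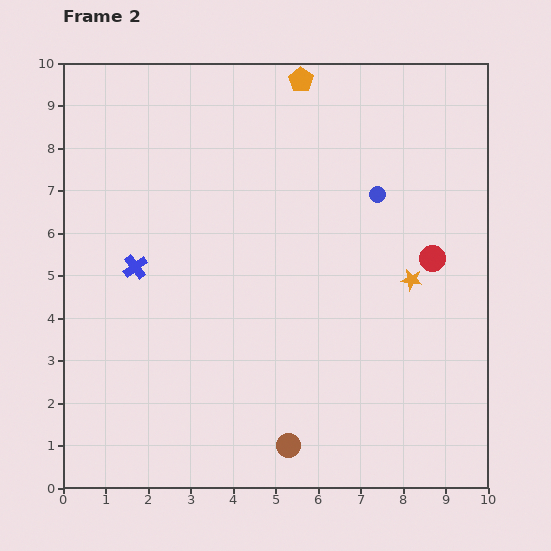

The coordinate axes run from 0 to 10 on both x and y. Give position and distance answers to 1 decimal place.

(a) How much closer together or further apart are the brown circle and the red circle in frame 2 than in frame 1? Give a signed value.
-0.9

Distance in frame 1: 6.5. Distance in frame 2: 5.6.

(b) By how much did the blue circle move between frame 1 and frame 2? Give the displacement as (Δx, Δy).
(0.7, 0.2)

The blue circle was at (6.7, 6.7) in frame 1 and (7.4, 6.9) in frame 2.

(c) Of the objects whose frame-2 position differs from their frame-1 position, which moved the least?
the blue circle

(moved 0.7)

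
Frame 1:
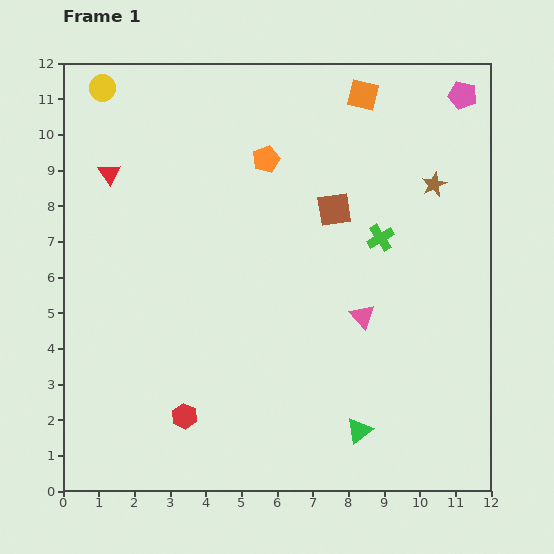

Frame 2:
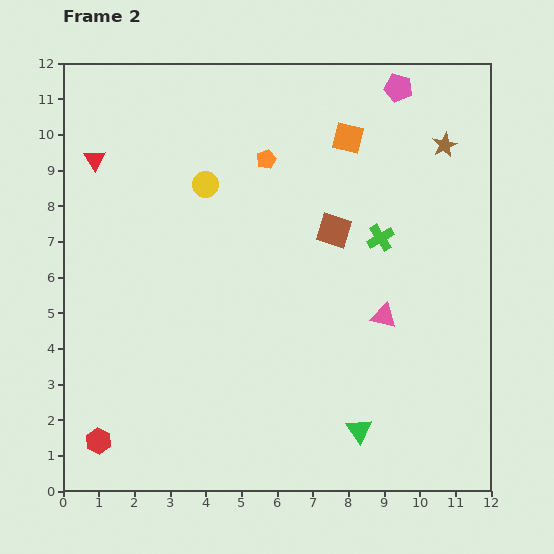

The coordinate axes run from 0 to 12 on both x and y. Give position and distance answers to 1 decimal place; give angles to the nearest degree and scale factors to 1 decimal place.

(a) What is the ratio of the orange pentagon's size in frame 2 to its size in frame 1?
0.7×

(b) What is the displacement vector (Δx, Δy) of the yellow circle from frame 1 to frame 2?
(2.9, -2.7)

The yellow circle was at (1.1, 11.3) in frame 1 and (4.0, 8.6) in frame 2.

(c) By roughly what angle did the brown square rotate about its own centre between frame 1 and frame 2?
26° clockwise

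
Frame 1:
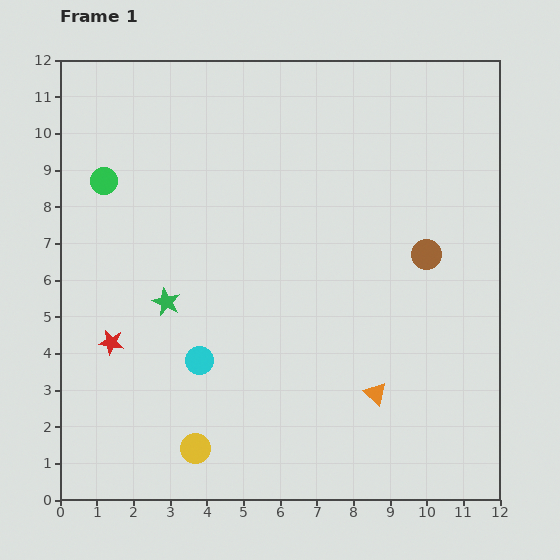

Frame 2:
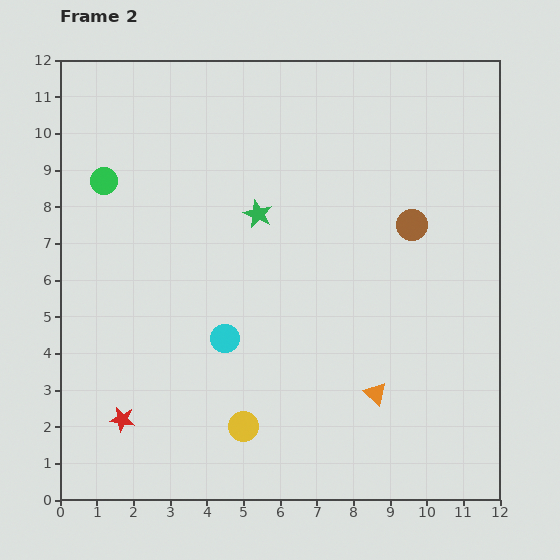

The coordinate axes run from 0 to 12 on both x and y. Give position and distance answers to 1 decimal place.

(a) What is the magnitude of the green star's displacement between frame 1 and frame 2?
3.5

The green star moved from (2.9, 5.4) to (5.4, 7.8), a distance of √(2.5² + 2.4²) ≈ 3.5.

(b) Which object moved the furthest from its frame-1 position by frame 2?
the green star

(moved 3.5; next 2.1)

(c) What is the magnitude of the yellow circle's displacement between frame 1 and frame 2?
1.4

The yellow circle moved from (3.7, 1.4) to (5.0, 2.0), a distance of √(1.3² + 0.6²) ≈ 1.4.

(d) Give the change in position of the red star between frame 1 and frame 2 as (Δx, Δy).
(0.3, -2.1)

The red star was at (1.4, 4.3) in frame 1 and (1.7, 2.2) in frame 2.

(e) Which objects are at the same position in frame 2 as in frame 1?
the orange triangle, the green circle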